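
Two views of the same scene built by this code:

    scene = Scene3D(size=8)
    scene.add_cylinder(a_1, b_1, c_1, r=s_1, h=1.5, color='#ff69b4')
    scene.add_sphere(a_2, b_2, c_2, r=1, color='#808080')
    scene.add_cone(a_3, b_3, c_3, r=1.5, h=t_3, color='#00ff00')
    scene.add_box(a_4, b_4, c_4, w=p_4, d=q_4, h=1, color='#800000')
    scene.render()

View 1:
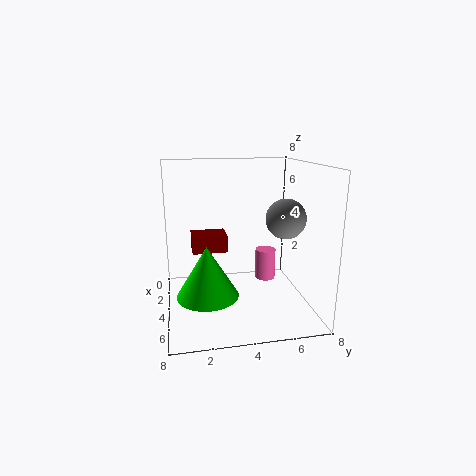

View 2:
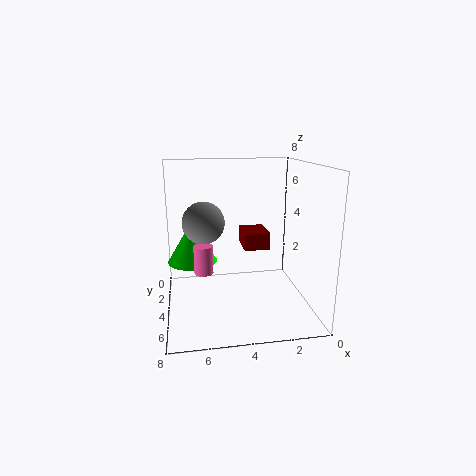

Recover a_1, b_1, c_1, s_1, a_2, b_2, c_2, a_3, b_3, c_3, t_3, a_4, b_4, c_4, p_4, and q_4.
a_1 = 6; b_1 = 5; c_1 = 2.5; s_1 = 0.5; a_2 = 6; b_2 = 6; c_2 = 5.5; a_3 = 6.5; b_3 = 2; c_3 = 2; t_3 = 2.5; a_4 = 2; b_4 = 1.5; c_4 = 3; p_4 = 1.5; q_4 = 2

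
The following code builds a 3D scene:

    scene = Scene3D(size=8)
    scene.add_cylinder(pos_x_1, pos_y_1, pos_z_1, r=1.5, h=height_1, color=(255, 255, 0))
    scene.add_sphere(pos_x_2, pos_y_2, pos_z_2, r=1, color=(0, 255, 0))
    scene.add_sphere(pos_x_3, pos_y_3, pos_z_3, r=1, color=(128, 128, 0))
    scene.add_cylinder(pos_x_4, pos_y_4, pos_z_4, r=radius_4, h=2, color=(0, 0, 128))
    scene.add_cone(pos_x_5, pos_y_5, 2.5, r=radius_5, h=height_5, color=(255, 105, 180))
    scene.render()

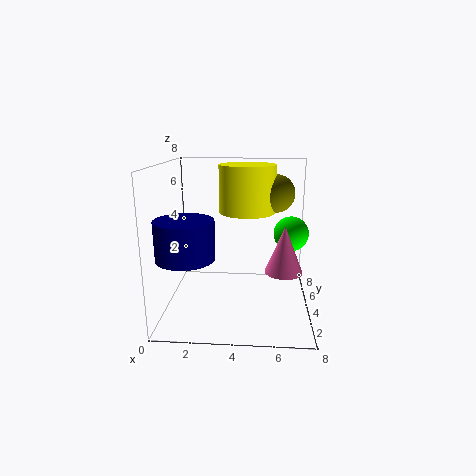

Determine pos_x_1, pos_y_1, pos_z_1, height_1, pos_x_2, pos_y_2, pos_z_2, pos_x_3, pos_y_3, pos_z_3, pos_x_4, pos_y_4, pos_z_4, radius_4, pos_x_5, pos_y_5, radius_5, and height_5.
pos_x_1 = 4.5, pos_y_1 = 4, pos_z_1 = 5.5, height_1 = 2.5, pos_x_2 = 7, pos_y_2 = 5, pos_z_2 = 4, pos_x_3 = 6, pos_y_3 = 4, pos_z_3 = 6.5, pos_x_4 = 1.5, pos_y_4 = 2, pos_z_4 = 3.5, radius_4 = 1.5, pos_x_5 = 6.5, pos_y_5 = 3, radius_5 = 1, height_5 = 2.5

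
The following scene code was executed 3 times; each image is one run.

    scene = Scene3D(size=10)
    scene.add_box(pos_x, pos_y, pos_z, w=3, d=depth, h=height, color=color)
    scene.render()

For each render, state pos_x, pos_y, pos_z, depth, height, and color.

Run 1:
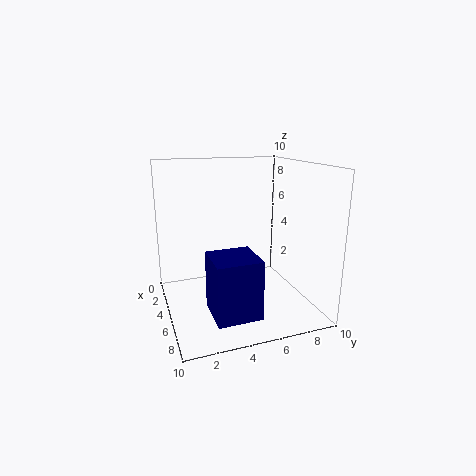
pos_x = 5.5
pos_y = 2.5
pos_z = 0.5
depth = 3
height = 4
color = 'navy'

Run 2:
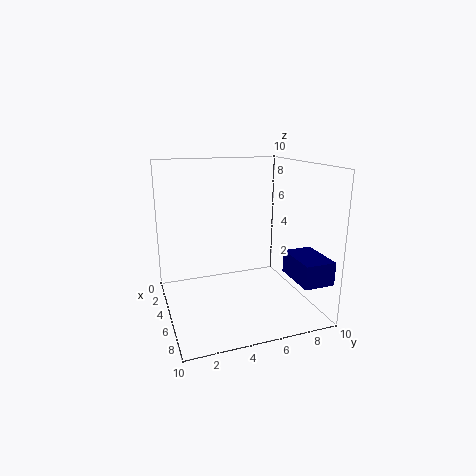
pos_x = 7
pos_y = 7.5
pos_z = 3
depth = 2
height = 1.5
color = 'navy'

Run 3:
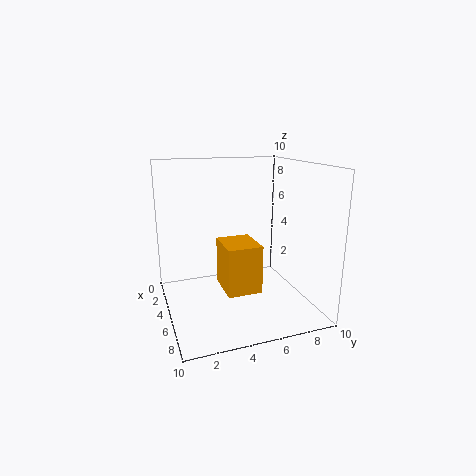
pos_x = 3
pos_y = 4
pos_z = 1
depth = 2.5
height = 3.5
color = 'orange'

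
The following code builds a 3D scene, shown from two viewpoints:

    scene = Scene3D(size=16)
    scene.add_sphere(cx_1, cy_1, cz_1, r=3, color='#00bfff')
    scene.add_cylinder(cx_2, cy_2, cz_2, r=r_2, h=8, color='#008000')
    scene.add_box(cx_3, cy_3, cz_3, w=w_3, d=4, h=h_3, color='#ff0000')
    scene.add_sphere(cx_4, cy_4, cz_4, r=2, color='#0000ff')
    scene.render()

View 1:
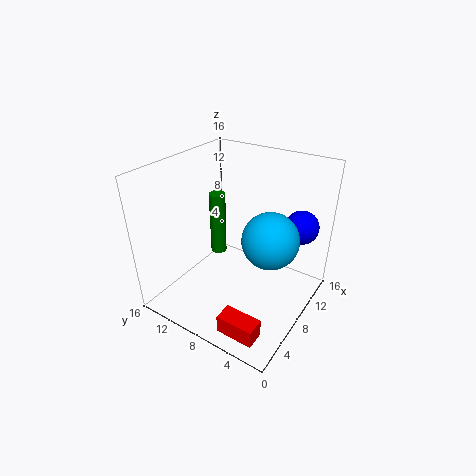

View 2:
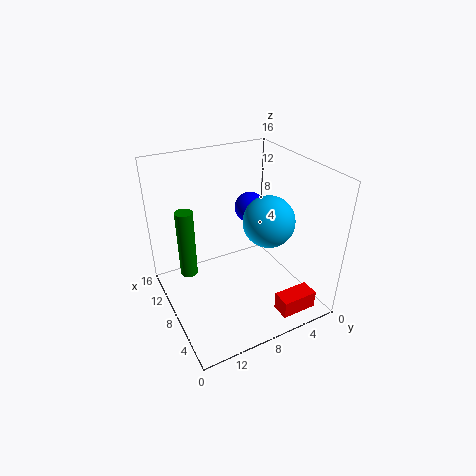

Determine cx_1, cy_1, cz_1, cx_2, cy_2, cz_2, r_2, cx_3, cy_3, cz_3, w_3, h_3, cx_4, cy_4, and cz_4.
cx_1 = 8; cy_1 = 4; cz_1 = 9; cx_2 = 11; cy_2 = 13; cz_2 = 3; r_2 = 1; cx_3 = 1; cy_3 = 2; cz_3 = 1; w_3 = 2; h_3 = 2; cx_4 = 14; cy_4 = 3; cz_4 = 8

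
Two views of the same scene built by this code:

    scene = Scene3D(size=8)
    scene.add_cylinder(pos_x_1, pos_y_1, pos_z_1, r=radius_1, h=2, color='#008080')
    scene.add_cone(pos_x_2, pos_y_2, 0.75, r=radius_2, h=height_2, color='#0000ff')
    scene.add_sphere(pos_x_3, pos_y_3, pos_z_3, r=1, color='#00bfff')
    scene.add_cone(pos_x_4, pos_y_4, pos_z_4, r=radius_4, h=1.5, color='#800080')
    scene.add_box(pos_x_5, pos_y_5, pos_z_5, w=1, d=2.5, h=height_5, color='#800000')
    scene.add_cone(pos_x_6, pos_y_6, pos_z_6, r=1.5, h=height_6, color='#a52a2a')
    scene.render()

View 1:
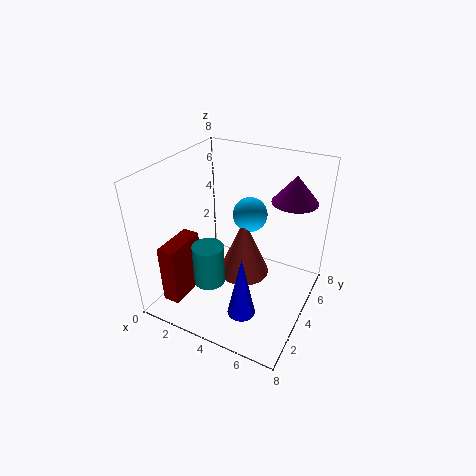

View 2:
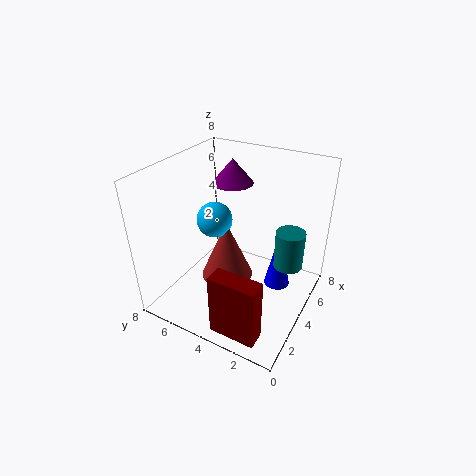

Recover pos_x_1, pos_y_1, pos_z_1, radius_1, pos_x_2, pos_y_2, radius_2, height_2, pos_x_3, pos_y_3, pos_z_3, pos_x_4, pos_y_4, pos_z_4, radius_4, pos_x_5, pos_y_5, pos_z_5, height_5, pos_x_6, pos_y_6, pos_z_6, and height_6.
pos_x_1 = 4, pos_y_1 = 1, pos_z_1 = 3.25, radius_1 = 0.75, pos_x_2 = 5.25, pos_y_2 = 2, radius_2 = 0.75, height_2 = 3.5, pos_x_3 = 4, pos_y_3 = 5.5, pos_z_3 = 4.75, pos_x_4 = 6.5, pos_y_4 = 5.75, pos_z_4 = 6, radius_4 = 1.25, pos_x_5 = 0.5, pos_y_5 = 1.25, pos_z_5 = 0.25, height_5 = 3.5, pos_x_6 = 4, pos_y_6 = 4.75, pos_z_6 = 1.25, height_6 = 3.5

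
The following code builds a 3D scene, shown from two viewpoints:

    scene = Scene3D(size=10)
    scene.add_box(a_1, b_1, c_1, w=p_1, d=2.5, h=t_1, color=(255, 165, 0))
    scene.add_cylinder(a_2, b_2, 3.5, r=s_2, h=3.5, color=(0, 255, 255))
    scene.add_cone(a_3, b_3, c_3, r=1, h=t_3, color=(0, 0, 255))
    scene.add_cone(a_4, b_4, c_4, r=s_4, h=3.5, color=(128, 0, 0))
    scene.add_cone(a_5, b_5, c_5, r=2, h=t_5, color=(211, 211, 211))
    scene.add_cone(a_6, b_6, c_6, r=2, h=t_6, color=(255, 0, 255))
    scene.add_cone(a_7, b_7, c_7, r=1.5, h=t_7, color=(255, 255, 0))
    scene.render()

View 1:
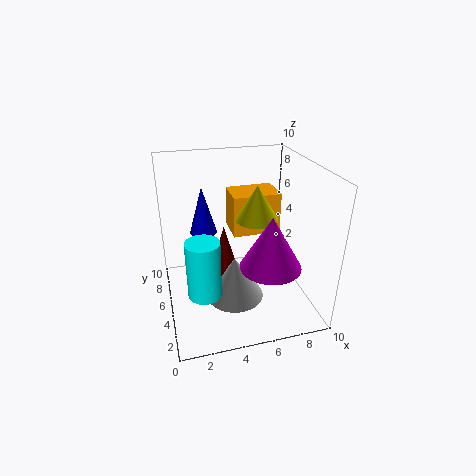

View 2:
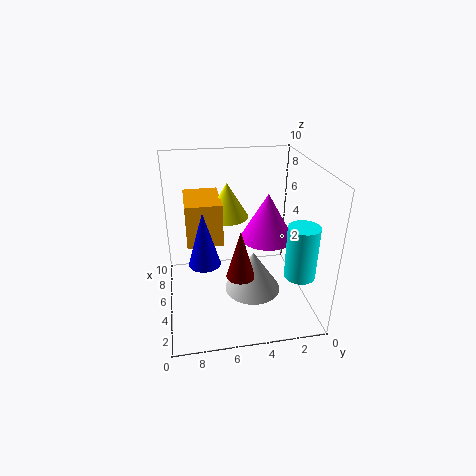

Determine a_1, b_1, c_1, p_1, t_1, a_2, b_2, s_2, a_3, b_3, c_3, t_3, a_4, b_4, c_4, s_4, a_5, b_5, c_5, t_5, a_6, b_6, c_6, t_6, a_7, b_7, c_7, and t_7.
a_1 = 5, b_1 = 6, c_1 = 4.5, p_1 = 3.5, t_1 = 3, a_2 = 2, b_2 = 1.5, s_2 = 1, a_3 = 3, b_3 = 7.5, c_3 = 4.5, t_3 = 3.5, a_4 = 4, b_4 = 5, c_4 = 2.5, s_4 = 1, a_5 = 4.5, b_5 = 4, c_5 = 1, t_5 = 3, a_6 = 6.5, b_6 = 2.5, c_6 = 4, t_6 = 3.5, a_7 = 6.5, b_7 = 5.5, c_7 = 6, t_7 = 2.5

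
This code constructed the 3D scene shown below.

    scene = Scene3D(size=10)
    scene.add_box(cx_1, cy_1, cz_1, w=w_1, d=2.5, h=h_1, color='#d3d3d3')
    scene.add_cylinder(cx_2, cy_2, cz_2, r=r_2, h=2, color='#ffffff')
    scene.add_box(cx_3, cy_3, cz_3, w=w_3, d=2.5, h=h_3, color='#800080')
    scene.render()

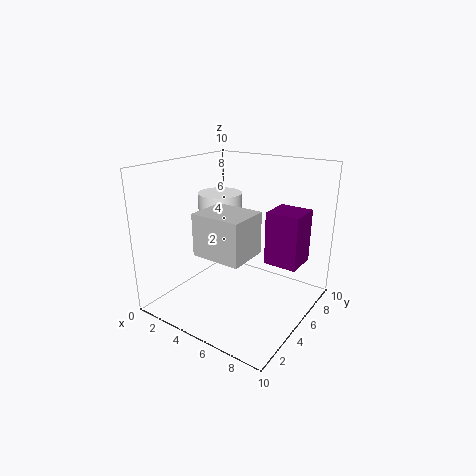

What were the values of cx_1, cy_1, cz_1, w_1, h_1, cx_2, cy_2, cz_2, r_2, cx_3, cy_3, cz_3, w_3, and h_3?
cx_1 = 5
cy_1 = 0.5
cz_1 = 5.5
w_1 = 3
h_1 = 2.5
cx_2 = 3.5
cy_2 = 5
cz_2 = 6
r_2 = 1.5
cx_3 = 6
cy_3 = 7
cz_3 = 2.5
w_3 = 2.5
h_3 = 4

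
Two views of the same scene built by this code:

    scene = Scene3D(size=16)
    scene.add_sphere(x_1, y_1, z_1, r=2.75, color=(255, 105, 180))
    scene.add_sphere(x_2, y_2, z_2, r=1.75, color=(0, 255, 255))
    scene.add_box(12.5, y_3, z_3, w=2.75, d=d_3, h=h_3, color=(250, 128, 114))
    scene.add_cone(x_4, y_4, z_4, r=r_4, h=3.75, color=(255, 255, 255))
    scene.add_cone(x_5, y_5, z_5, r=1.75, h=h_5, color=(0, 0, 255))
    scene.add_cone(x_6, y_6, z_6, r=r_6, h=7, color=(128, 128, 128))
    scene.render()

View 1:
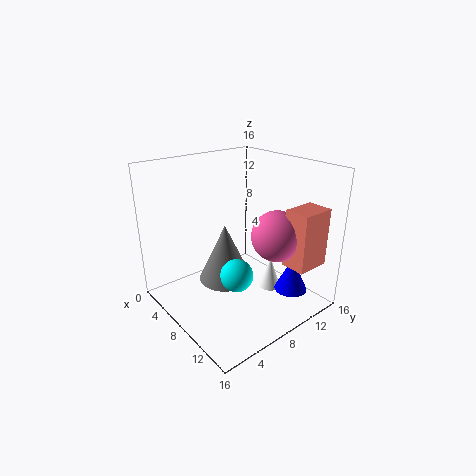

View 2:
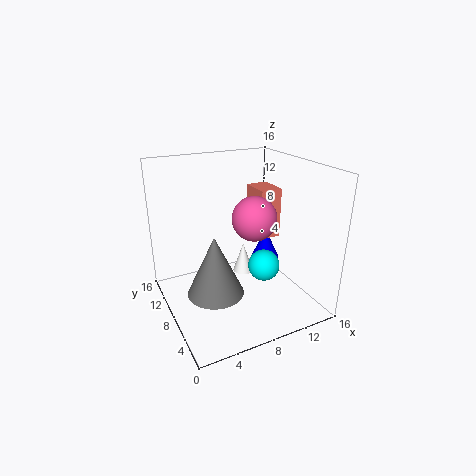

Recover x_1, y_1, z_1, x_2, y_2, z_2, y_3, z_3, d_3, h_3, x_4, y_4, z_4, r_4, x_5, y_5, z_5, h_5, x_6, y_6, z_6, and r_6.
x_1 = 11.5, y_1 = 10.5, z_1 = 8.75, x_2 = 10.25, y_2 = 6, z_2 = 5, y_3 = 10.5, z_3 = 5.75, d_3 = 3.75, h_3 = 6.25, x_4 = 10.25, y_4 = 11, z_4 = 1.75, r_4 = 1.25, x_5 = 13.5, y_5 = 11, z_5 = 3, h_5 = 3.75, x_6 = 5.25, y_6 = 8.25, z_6 = 1.5, r_6 = 3.25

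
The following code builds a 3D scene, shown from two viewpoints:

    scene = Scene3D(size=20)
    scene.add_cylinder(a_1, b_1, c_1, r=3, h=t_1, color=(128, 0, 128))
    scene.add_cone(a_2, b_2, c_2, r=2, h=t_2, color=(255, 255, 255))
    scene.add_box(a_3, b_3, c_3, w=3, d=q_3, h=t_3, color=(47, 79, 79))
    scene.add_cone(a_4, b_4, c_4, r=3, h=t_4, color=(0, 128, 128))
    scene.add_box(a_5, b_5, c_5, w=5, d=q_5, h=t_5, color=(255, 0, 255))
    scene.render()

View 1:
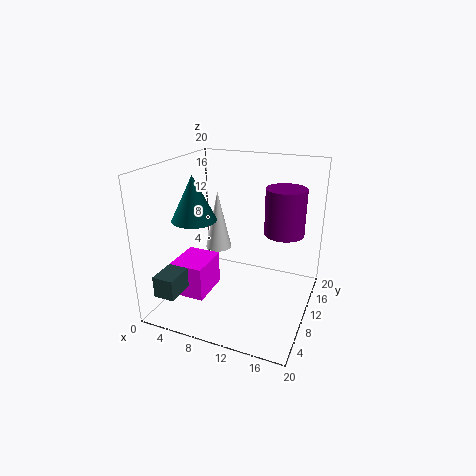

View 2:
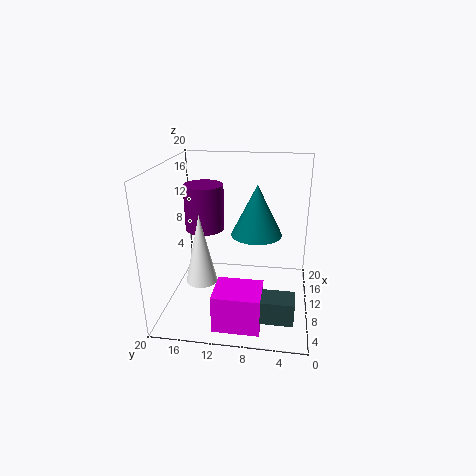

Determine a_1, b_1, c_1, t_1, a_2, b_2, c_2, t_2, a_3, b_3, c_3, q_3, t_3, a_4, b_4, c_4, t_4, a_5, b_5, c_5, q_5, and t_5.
a_1 = 15
b_1 = 16
c_1 = 9
t_1 = 7
a_2 = 5
b_2 = 14
c_2 = 6
t_2 = 9
a_3 = 1
b_3 = 2
c_3 = 3
q_3 = 4
t_3 = 3
a_4 = 5
b_4 = 7
c_4 = 13
t_4 = 6
a_5 = 1
b_5 = 6
c_5 = 1
q_5 = 6
t_5 = 5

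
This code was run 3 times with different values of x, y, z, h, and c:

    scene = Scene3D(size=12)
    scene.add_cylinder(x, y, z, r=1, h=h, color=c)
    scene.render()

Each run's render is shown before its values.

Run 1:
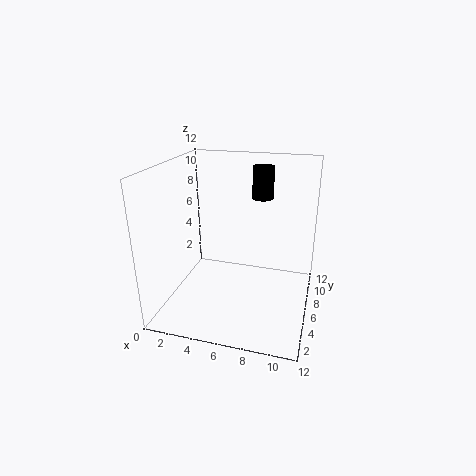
x = 7; y = 11; z = 8; h = 3; c = 'black'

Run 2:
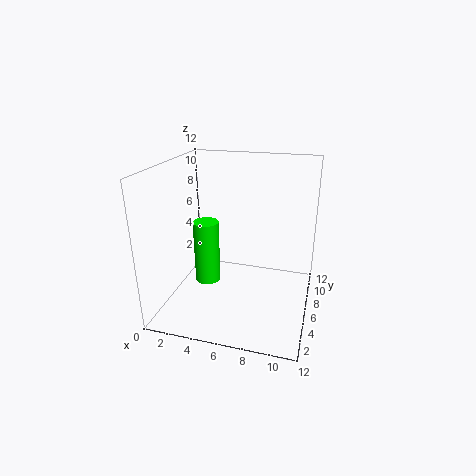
x = 4; y = 4; z = 3; h = 5; c = 'lime'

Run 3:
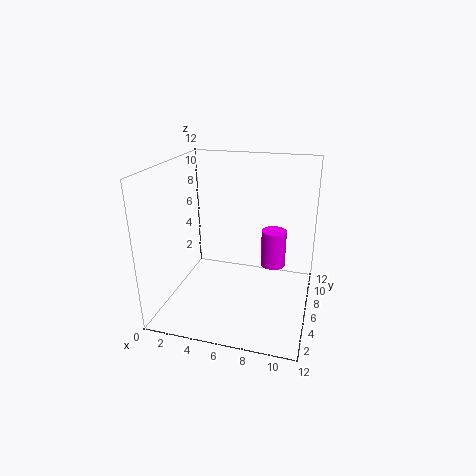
x = 9; y = 6; z = 4; h = 3; c = 'magenta'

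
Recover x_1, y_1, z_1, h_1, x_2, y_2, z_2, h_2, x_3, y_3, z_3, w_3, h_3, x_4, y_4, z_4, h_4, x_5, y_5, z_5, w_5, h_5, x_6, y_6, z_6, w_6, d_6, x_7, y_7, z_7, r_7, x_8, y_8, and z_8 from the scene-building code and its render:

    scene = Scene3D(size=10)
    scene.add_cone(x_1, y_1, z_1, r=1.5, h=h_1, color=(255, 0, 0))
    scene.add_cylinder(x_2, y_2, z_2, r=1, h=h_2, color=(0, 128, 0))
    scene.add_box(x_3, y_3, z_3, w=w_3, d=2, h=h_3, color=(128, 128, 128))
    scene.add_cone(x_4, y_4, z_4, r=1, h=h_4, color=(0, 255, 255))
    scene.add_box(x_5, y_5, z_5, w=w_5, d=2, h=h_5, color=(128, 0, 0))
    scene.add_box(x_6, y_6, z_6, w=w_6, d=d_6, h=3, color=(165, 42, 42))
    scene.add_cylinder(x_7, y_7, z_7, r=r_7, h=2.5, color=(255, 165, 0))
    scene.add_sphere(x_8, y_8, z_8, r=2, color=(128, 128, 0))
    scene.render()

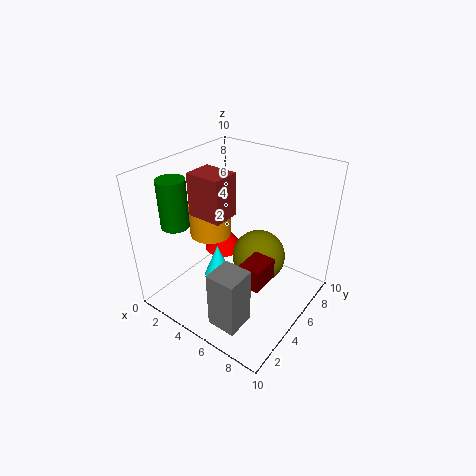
x_1 = 2.5; y_1 = 6.5; z_1 = 2.5; h_1 = 2; x_2 = 1; y_2 = 3; z_2 = 5.5; h_2 = 3.5; x_3 = 5.5; y_3 = 1; z_3 = 0.5; w_3 = 2; h_3 = 4; x_4 = 3.5; y_4 = 4.5; z_4 = 1.5; h_4 = 2.5; x_5 = 6.5; y_5 = 3; z_5 = 3; w_5 = 1.5; h_5 = 1.5; x_6 = 2; y_6 = 3.5; z_6 = 6.5; w_6 = 2.5; d_6 = 2; x_7 = 2.5; y_7 = 5; z_7 = 4.5; r_7 = 1.5; x_8 = 5.5; y_8 = 7; z_8 = 2.5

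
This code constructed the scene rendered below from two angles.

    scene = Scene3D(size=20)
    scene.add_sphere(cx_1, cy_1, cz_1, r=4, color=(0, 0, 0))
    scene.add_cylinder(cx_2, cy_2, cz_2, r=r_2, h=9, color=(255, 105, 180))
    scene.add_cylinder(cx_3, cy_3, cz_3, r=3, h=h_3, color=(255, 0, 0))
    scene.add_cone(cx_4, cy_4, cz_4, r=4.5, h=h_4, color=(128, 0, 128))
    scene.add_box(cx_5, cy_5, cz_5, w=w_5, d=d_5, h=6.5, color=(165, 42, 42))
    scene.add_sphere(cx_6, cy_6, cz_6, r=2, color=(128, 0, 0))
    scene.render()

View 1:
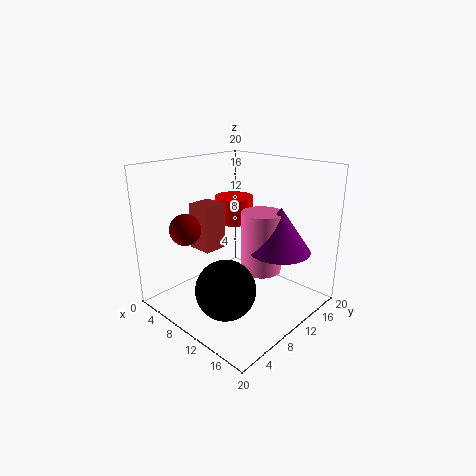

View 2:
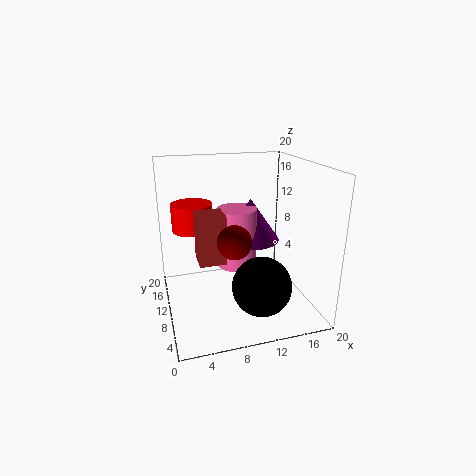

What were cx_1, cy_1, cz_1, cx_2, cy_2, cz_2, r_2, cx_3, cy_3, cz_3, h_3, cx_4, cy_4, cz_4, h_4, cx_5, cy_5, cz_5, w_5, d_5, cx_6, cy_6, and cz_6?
cx_1 = 12, cy_1 = 5.5, cz_1 = 4.5, cx_2 = 11, cy_2 = 14, cz_2 = 4, r_2 = 3, cx_3 = 4.5, cy_3 = 15, cz_3 = 10, h_3 = 4, cx_4 = 13.5, cy_4 = 15, cz_4 = 7.5, h_4 = 6.5, cx_5 = 4, cy_5 = 6.5, cz_5 = 8, w_5 = 3.5, d_5 = 3.5, cx_6 = 7.5, cy_6 = 3, cz_6 = 12.5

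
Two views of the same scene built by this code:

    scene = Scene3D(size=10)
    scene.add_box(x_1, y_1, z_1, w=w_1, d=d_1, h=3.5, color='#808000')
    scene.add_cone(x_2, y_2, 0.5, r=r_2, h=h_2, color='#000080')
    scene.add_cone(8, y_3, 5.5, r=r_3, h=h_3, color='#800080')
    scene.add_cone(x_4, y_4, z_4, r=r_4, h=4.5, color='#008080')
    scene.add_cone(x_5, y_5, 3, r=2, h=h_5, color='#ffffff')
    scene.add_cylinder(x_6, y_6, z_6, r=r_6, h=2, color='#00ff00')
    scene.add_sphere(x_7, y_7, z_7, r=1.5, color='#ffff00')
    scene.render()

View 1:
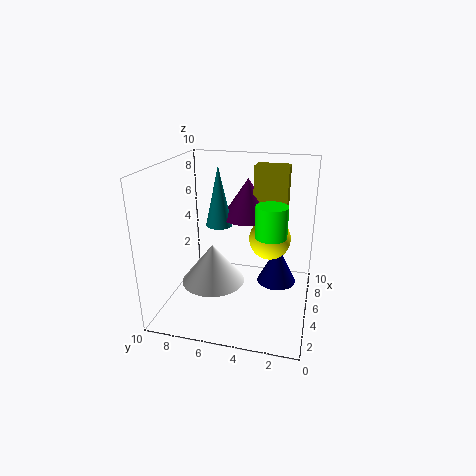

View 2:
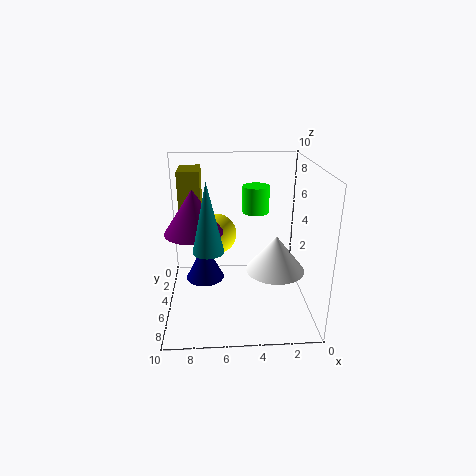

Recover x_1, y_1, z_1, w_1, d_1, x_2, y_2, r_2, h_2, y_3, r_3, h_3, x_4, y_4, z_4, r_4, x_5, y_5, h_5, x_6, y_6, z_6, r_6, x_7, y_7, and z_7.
x_1 = 7.5, y_1 = 2, z_1 = 6, w_1 = 1.5, d_1 = 2.5, x_2 = 7.5, y_2 = 2.5, r_2 = 1.5, h_2 = 3, y_3 = 5, r_3 = 2, h_3 = 3, x_4 = 7, y_4 = 7, z_4 = 5, r_4 = 1, x_5 = 2.5, y_5 = 6, h_5 = 2.5, x_6 = 3.5, y_6 = 2.5, z_6 = 6, r_6 = 1, x_7 = 6.5, y_7 = 3, z_7 = 4.5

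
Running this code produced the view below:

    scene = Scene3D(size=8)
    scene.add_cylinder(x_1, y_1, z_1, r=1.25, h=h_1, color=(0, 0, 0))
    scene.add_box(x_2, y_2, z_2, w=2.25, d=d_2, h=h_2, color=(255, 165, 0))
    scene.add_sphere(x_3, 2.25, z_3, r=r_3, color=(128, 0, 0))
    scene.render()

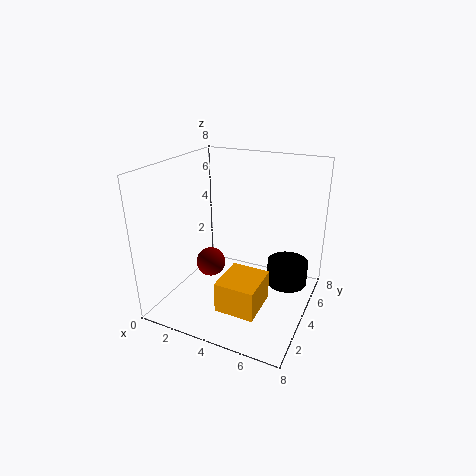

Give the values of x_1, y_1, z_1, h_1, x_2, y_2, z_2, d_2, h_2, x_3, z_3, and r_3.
x_1 = 6.25, y_1 = 6.5, z_1 = 0.25, h_1 = 1.5, x_2 = 3.5, y_2 = 2, z_2 = 0.25, d_2 = 2.5, h_2 = 1.75, x_3 = 3.25, z_3 = 3.25, r_3 = 0.75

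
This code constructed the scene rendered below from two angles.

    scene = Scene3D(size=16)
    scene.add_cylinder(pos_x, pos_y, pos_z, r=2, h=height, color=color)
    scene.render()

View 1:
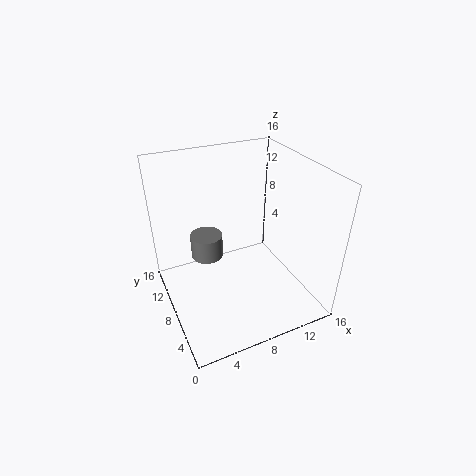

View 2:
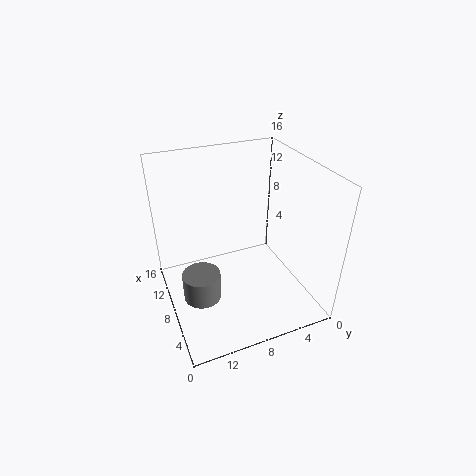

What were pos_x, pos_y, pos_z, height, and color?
pos_x = 6
pos_y = 13
pos_z = 3
height = 3
color = 'gray'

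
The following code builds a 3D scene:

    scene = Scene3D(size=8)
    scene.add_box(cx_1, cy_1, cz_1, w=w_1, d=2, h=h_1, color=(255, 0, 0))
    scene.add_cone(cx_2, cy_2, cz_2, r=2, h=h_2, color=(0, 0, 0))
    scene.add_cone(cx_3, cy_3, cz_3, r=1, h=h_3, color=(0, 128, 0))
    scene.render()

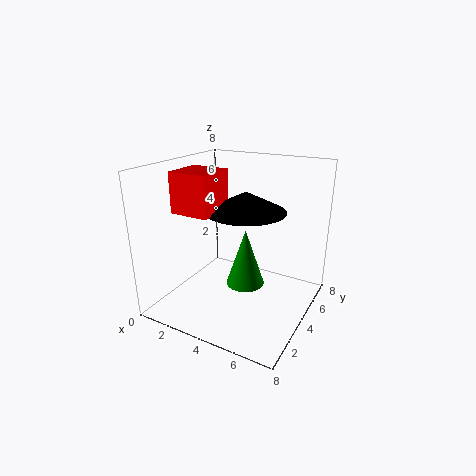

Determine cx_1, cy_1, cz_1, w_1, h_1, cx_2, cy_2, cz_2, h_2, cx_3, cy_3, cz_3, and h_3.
cx_1 = 2
cy_1 = 1
cz_1 = 6
w_1 = 2
h_1 = 2
cx_2 = 5
cy_2 = 3
cz_2 = 6
h_2 = 1
cx_3 = 5
cy_3 = 3
cz_3 = 2
h_3 = 3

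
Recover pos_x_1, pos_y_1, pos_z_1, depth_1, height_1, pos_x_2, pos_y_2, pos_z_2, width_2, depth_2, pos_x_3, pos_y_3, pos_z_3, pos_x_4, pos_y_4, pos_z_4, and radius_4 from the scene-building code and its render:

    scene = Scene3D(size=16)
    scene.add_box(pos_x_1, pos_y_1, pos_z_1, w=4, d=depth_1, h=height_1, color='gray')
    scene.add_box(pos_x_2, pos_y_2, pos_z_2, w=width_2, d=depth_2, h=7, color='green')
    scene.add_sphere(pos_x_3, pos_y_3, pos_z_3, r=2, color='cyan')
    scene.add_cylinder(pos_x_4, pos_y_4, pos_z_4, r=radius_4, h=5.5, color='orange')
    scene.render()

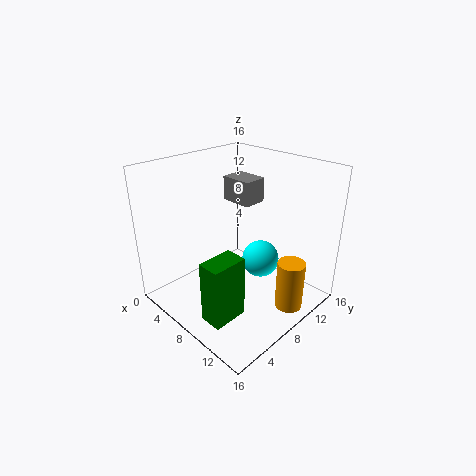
pos_x_1 = 2; pos_y_1 = 11.5; pos_z_1 = 10; depth_1 = 3; height_1 = 3; pos_x_2 = 8.5; pos_y_2 = 2; pos_z_2 = 0.5; width_2 = 2.5; depth_2 = 4; pos_x_3 = 10.5; pos_y_3 = 9; pos_z_3 = 6; pos_x_4 = 14; pos_y_4 = 10; pos_z_4 = 1; radius_4 = 1.5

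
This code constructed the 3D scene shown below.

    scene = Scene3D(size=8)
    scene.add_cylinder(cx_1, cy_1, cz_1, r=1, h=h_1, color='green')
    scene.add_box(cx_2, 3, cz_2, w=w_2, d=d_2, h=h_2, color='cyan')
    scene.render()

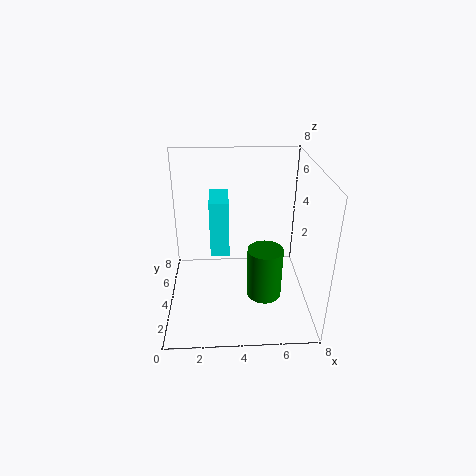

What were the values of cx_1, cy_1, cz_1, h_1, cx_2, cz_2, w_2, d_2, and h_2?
cx_1 = 5.5; cy_1 = 3.5; cz_1 = 0.5; h_1 = 3; cx_2 = 2.5; cz_2 = 3.5; w_2 = 1; d_2 = 2; h_2 = 3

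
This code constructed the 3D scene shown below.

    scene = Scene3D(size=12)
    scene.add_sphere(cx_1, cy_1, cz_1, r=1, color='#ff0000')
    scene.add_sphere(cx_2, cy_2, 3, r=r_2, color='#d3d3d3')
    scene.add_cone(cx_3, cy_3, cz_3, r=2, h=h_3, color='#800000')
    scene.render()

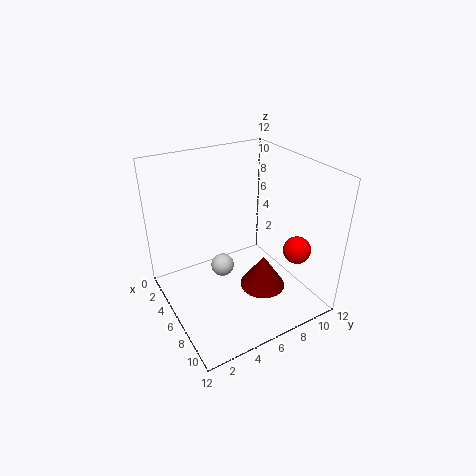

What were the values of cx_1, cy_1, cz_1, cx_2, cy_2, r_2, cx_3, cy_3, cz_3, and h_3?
cx_1 = 11
cy_1 = 8
cz_1 = 7
cx_2 = 5
cy_2 = 5
r_2 = 1
cx_3 = 7
cy_3 = 8
cz_3 = 1
h_3 = 3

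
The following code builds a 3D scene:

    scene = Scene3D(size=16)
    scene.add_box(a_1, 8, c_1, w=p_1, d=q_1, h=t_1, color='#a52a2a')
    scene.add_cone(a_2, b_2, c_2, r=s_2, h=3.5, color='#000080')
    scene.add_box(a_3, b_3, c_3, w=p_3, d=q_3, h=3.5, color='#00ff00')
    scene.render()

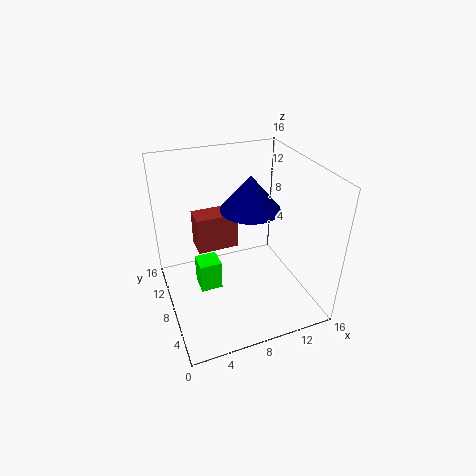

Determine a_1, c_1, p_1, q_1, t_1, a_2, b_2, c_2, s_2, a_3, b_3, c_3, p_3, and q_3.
a_1 = 3.5
c_1 = 7
p_1 = 4.5
q_1 = 2.5
t_1 = 4
a_2 = 8.5
b_2 = 6
c_2 = 12.5
s_2 = 3
a_3 = 3.5
b_3 = 8
c_3 = 1.5
p_3 = 2.5
q_3 = 2.5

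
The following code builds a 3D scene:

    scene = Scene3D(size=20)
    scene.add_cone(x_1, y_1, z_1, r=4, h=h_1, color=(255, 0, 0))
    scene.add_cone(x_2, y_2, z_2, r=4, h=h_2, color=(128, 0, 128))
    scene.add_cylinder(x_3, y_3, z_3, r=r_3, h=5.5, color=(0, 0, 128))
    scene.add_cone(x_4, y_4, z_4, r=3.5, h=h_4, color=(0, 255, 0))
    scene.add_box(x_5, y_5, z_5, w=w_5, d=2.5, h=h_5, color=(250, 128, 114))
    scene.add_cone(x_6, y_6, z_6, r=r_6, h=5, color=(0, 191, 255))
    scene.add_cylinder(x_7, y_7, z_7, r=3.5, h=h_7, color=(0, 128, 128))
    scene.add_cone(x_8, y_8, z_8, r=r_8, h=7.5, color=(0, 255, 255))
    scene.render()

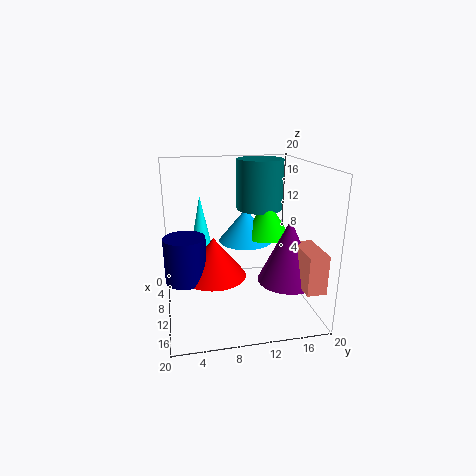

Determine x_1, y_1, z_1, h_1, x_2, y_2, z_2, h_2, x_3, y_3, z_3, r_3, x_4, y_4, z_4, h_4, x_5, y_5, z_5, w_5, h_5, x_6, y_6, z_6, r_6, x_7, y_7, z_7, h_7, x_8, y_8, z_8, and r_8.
x_1 = 14.5
y_1 = 6
z_1 = 7
h_1 = 5
x_2 = 14
y_2 = 16
z_2 = 5
h_2 = 8.5
x_3 = 15
y_3 = 2.5
z_3 = 7
r_3 = 2.5
x_4 = 7
y_4 = 15
z_4 = 9
h_4 = 5.5
x_5 = 14
y_5 = 16.5
z_5 = 5.5
w_5 = 5.5
h_5 = 5
x_6 = 6
y_6 = 12
z_6 = 8
r_6 = 4
x_7 = 4.5
y_7 = 14.5
z_7 = 12.5
h_7 = 7.5
x_8 = 9
y_8 = 5
z_8 = 8.5
r_8 = 1.5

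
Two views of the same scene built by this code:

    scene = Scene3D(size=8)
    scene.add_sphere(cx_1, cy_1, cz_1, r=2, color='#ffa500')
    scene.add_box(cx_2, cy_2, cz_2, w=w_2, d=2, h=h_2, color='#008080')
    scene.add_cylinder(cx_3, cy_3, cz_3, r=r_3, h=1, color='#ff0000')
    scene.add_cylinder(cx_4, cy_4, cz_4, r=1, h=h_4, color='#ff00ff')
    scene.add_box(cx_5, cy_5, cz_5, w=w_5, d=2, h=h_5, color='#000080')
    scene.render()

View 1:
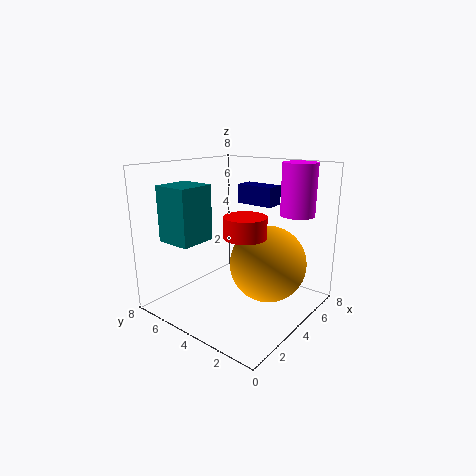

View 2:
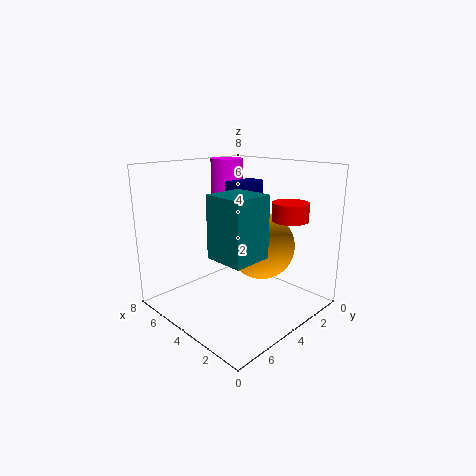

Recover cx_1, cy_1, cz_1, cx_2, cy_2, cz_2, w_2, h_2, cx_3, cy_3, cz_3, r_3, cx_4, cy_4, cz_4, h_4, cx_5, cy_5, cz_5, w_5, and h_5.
cx_1 = 4, cy_1 = 2, cz_1 = 3, cx_2 = 1, cy_2 = 5, cz_2 = 4, w_2 = 2, h_2 = 3, cx_3 = 2, cy_3 = 2, cz_3 = 5, r_3 = 1, cx_4 = 7, cy_4 = 2, cz_4 = 5, h_4 = 3, cx_5 = 4, cy_5 = 2, cz_5 = 6, w_5 = 1, h_5 = 1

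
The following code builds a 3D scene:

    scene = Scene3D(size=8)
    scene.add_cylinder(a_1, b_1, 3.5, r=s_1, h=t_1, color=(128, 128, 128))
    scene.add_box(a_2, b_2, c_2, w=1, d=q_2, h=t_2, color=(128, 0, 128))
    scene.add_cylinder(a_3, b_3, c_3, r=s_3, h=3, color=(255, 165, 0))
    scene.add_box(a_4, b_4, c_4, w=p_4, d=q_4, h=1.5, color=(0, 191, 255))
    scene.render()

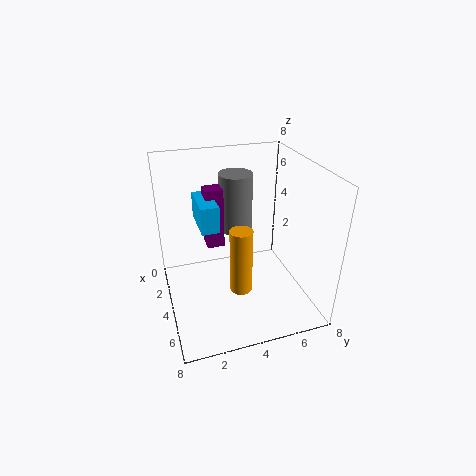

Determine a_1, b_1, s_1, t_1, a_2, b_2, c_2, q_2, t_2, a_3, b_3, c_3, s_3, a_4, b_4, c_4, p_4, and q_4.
a_1 = 2, b_1 = 4.5, s_1 = 1, t_1 = 3.5, a_2 = 2, b_2 = 2.5, c_2 = 3, q_2 = 1, t_2 = 3.5, a_3 = 7.5, b_3 = 3, c_3 = 3.5, s_3 = 0.5, a_4 = 1.5, b_4 = 2, c_4 = 4.5, p_4 = 2.5, q_4 = 1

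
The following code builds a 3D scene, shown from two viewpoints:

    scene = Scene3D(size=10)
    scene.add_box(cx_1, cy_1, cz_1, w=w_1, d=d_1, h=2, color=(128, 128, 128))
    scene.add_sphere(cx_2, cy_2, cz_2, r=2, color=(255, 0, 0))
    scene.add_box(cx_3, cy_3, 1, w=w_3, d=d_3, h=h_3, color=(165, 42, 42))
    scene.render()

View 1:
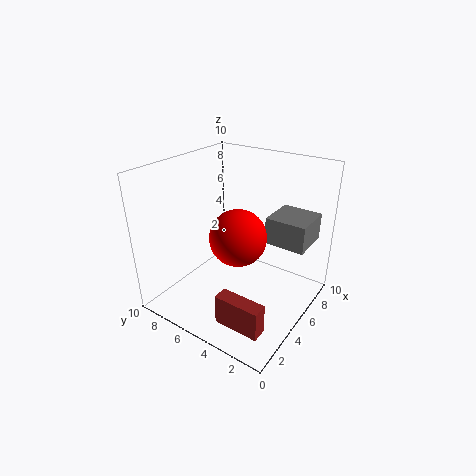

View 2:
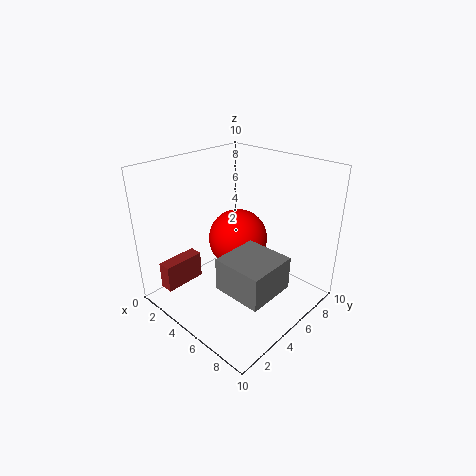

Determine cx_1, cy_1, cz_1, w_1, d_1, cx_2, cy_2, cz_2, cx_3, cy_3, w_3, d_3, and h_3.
cx_1 = 7; cy_1 = 1; cz_1 = 4; w_1 = 3; d_1 = 3; cx_2 = 5; cy_2 = 5; cz_2 = 5; cx_3 = 1; cy_3 = 1; w_3 = 1; d_3 = 3; h_3 = 2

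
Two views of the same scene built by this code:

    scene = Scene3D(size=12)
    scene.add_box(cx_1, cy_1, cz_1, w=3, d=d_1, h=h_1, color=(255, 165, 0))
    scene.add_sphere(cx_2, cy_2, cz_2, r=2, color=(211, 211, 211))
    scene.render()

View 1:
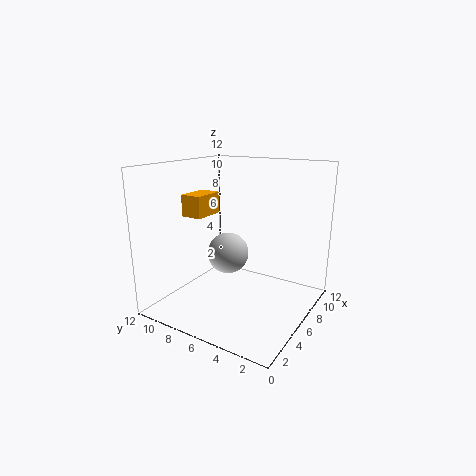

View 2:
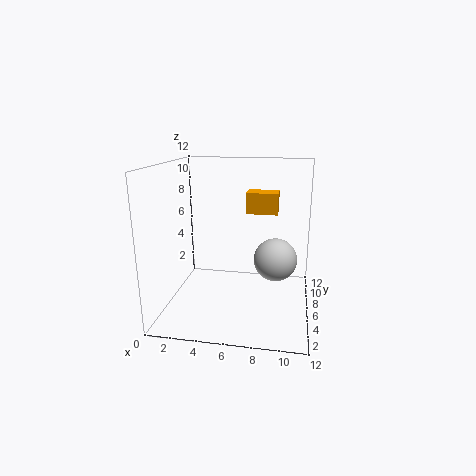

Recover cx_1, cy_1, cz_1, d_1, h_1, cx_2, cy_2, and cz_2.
cx_1 = 6
cy_1 = 10
cz_1 = 7
d_1 = 2
h_1 = 2
cx_2 = 9
cy_2 = 9
cz_2 = 3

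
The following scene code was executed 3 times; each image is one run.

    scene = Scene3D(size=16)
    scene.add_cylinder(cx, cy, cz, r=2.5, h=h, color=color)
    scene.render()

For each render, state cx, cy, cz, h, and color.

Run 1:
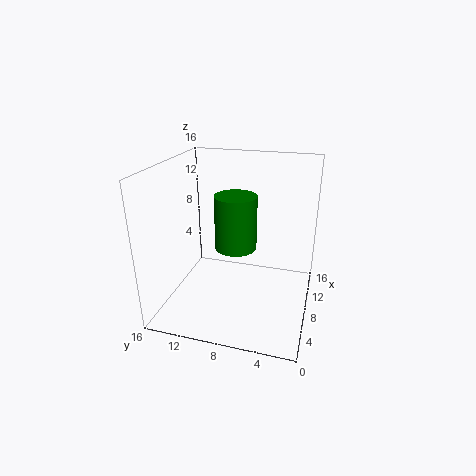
cx = 10.5; cy = 9; cz = 5.5; h = 6.5; color = 'green'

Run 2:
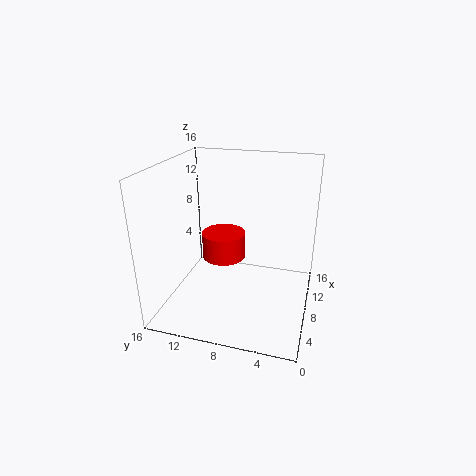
cx = 9; cy = 10; cz = 5; h = 3; color = 'red'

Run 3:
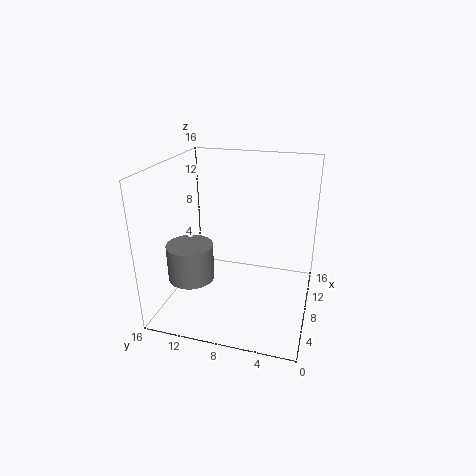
cx = 5; cy = 12.5; cz = 4; h = 4; color = 'gray'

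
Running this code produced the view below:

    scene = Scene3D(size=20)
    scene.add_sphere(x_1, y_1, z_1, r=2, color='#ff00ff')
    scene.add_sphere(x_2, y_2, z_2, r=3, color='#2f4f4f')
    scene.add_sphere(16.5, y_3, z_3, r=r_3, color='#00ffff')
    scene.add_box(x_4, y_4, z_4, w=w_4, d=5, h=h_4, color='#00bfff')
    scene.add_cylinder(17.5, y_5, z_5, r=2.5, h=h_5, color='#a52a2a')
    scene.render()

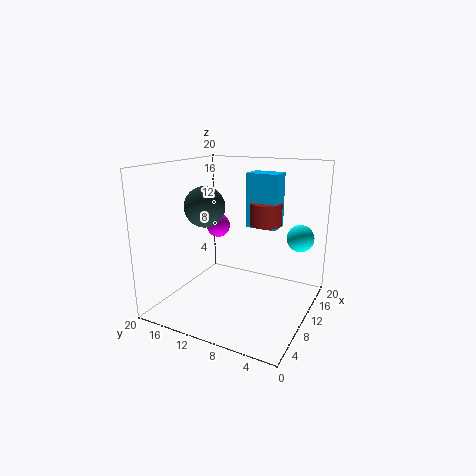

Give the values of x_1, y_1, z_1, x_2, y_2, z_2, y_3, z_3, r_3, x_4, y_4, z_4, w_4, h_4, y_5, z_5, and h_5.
x_1 = 18; y_1 = 18; z_1 = 8.5; x_2 = 11; y_2 = 16; z_2 = 13.5; y_3 = 3; z_3 = 9; r_3 = 2; x_4 = 16.5; y_4 = 7; z_4 = 9.5; w_4 = 3.5; h_4 = 8.5; y_5 = 9; z_5 = 10; h_5 = 3.5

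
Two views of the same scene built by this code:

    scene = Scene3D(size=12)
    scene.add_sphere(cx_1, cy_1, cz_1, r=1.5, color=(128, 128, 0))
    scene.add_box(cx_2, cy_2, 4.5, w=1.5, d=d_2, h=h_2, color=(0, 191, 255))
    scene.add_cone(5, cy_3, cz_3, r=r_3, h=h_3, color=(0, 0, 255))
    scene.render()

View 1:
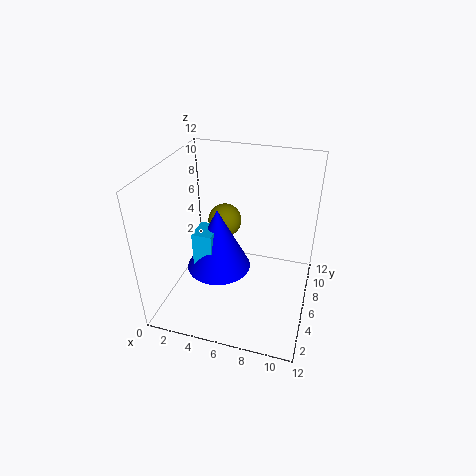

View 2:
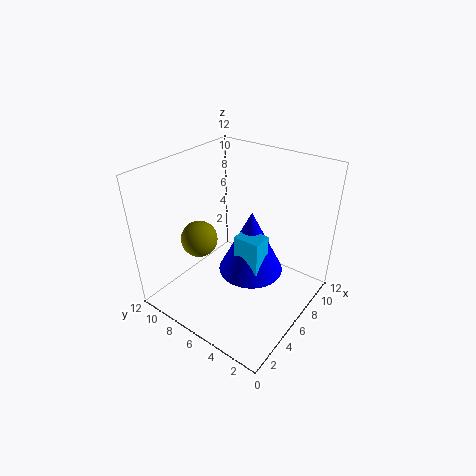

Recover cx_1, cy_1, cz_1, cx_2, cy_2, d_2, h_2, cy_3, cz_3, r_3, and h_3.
cx_1 = 4; cy_1 = 8.5; cz_1 = 6; cx_2 = 3.5; cy_2 = 2.5; d_2 = 2; h_2 = 3.5; cy_3 = 4; cz_3 = 4.5; r_3 = 2.5; h_3 = 5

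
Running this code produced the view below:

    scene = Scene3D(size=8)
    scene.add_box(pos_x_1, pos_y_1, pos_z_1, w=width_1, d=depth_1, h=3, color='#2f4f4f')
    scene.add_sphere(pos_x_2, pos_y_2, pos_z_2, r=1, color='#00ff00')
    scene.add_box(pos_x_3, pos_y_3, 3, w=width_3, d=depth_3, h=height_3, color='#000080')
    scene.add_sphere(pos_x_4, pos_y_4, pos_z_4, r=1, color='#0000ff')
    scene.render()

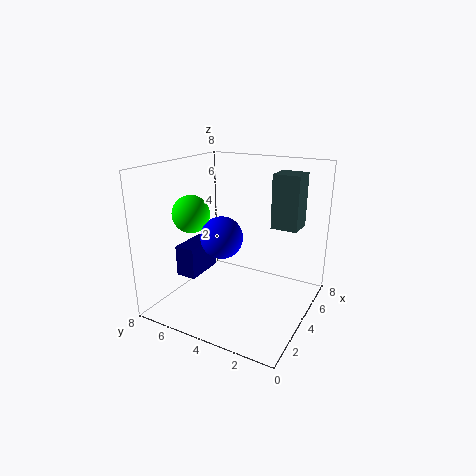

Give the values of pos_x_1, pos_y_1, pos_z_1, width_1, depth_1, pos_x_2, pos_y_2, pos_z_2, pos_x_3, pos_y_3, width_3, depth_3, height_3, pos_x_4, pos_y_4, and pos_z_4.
pos_x_1 = 5; pos_y_1 = 1; pos_z_1 = 4.5; width_1 = 1.5; depth_1 = 1.5; pos_x_2 = 2.5; pos_y_2 = 6; pos_z_2 = 5.5; pos_x_3 = 0.5; pos_y_3 = 4.5; width_3 = 2; depth_3 = 1; height_3 = 1.5; pos_x_4 = 1.5; pos_y_4 = 3.5; pos_z_4 = 5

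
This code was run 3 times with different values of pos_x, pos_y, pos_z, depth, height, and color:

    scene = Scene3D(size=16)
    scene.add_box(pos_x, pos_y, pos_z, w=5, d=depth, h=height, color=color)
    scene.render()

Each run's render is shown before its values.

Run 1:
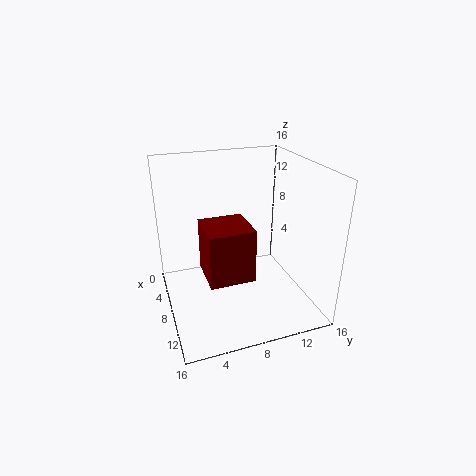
pos_x = 6
pos_y = 4
pos_z = 4
depth = 5
height = 6
color = 'maroon'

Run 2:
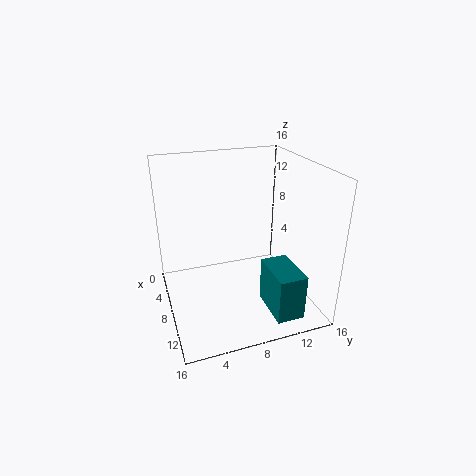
pos_x = 10
pos_y = 10
pos_z = 1
depth = 3
height = 5
color = 'teal'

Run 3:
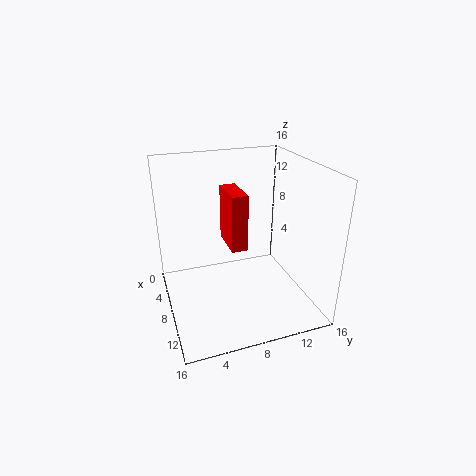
pos_x = 1
pos_y = 8
pos_z = 5
depth = 2
height = 7
color = 'red'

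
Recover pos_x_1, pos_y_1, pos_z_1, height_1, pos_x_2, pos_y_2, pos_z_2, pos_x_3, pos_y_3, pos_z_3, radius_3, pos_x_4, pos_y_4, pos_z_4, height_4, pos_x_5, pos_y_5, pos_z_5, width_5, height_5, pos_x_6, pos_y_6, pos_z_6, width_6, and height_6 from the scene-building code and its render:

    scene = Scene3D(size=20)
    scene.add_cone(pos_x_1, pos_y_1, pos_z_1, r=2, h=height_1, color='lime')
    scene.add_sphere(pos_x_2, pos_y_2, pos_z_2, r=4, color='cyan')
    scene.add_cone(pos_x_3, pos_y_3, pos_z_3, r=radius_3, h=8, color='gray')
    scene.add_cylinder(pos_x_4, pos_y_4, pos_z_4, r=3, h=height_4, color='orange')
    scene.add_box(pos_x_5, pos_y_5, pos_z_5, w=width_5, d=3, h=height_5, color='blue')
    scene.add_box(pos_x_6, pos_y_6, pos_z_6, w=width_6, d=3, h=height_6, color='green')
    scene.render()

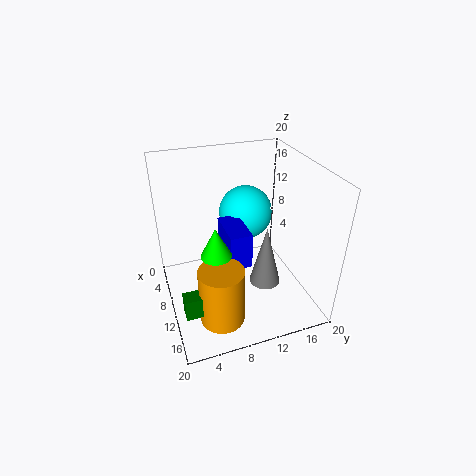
pos_x_1 = 13; pos_y_1 = 6; pos_z_1 = 10; height_1 = 4; pos_x_2 = 5; pos_y_2 = 13; pos_z_2 = 11; pos_x_3 = 15; pos_y_3 = 12; pos_z_3 = 6; radius_3 = 2; pos_x_4 = 15; pos_y_4 = 6; pos_z_4 = 1; height_4 = 8; pos_x_5 = 7; pos_y_5 = 8; pos_z_5 = 7; width_5 = 6; height_5 = 5; pos_x_6 = 14; pos_y_6 = 1; pos_z_6 = 3; width_6 = 2; height_6 = 3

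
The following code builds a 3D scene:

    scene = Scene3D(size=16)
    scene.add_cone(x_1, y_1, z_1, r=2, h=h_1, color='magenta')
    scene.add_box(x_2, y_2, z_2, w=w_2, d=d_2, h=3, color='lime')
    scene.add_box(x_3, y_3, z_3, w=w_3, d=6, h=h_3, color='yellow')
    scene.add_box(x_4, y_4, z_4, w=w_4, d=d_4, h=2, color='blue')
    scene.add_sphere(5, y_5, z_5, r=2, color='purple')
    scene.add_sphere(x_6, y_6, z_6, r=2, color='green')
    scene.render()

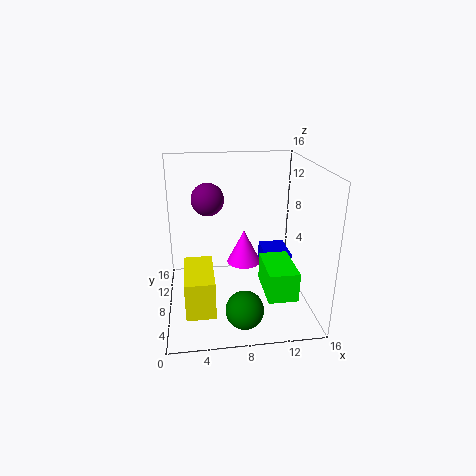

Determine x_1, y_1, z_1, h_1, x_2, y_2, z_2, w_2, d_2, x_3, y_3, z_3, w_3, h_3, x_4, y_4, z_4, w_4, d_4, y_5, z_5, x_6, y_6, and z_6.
x_1 = 9; y_1 = 10; z_1 = 4; h_1 = 4; x_2 = 10; y_2 = 1; z_2 = 4; w_2 = 3; d_2 = 5; x_3 = 2; y_3 = 2; z_3 = 2; w_3 = 3; h_3 = 4; x_4 = 11; y_4 = 7; z_4 = 4; w_4 = 3; d_4 = 4; y_5 = 13; z_5 = 11; x_6 = 8; y_6 = 3; z_6 = 2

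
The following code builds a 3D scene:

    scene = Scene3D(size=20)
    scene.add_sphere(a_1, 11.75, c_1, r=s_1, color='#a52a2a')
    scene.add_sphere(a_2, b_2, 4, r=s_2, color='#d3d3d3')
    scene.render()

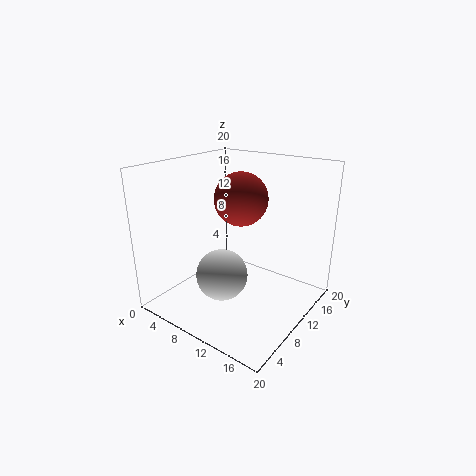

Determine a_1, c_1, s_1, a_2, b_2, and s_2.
a_1 = 9.25
c_1 = 15
s_1 = 3.75
a_2 = 8
b_2 = 8.75
s_2 = 3.75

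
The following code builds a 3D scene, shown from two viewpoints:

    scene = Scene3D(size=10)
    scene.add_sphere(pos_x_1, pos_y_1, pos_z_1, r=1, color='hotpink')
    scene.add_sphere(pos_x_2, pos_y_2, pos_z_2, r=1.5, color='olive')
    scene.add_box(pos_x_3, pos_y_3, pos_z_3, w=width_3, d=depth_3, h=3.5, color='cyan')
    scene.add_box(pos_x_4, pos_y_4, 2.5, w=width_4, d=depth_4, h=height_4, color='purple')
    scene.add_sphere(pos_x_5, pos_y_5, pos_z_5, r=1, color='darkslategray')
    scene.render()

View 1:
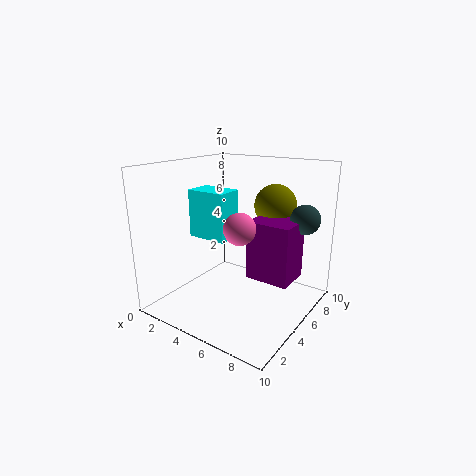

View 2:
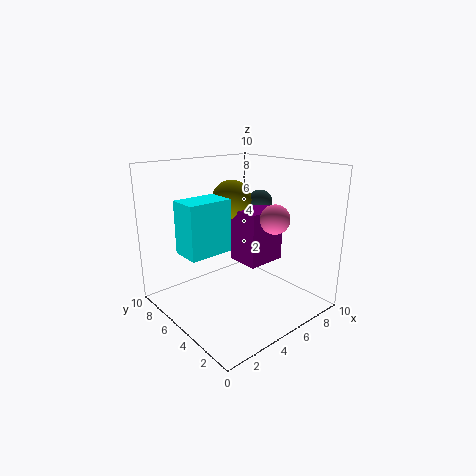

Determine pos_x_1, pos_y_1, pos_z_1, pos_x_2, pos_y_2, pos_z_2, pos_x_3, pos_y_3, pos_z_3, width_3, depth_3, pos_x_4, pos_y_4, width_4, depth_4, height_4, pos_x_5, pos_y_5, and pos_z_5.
pos_x_1 = 6.5; pos_y_1 = 3; pos_z_1 = 6.5; pos_x_2 = 6.5; pos_y_2 = 7.5; pos_z_2 = 7; pos_x_3 = 1; pos_y_3 = 4.5; pos_z_3 = 4.5; width_3 = 3; depth_3 = 2; pos_x_4 = 6; pos_y_4 = 4.5; width_4 = 3; depth_4 = 2.5; height_4 = 4; pos_x_5 = 9; pos_y_5 = 7; pos_z_5 = 6.5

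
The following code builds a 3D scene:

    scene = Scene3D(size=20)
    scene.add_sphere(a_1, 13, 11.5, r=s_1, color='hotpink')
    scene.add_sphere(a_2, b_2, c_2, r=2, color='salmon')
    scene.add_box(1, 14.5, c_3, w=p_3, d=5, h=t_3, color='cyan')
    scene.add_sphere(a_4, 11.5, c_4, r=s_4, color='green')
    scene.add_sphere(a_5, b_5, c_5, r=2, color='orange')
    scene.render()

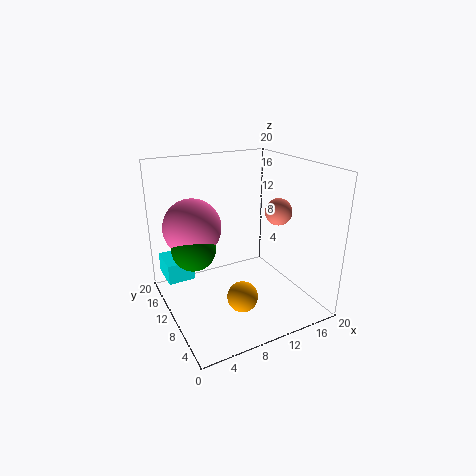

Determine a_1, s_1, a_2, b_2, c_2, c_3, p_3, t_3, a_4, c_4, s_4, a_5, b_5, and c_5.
a_1 = 4.5; s_1 = 4; a_2 = 17; b_2 = 10.5; c_2 = 12.5; c_3 = 2.5; p_3 = 4; t_3 = 3; a_4 = 4; c_4 = 9; s_4 = 3; a_5 = 8; b_5 = 5; c_5 = 4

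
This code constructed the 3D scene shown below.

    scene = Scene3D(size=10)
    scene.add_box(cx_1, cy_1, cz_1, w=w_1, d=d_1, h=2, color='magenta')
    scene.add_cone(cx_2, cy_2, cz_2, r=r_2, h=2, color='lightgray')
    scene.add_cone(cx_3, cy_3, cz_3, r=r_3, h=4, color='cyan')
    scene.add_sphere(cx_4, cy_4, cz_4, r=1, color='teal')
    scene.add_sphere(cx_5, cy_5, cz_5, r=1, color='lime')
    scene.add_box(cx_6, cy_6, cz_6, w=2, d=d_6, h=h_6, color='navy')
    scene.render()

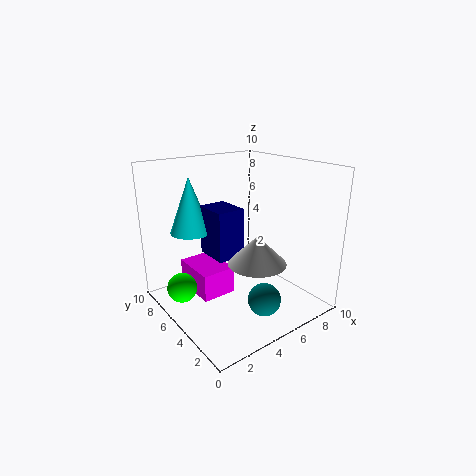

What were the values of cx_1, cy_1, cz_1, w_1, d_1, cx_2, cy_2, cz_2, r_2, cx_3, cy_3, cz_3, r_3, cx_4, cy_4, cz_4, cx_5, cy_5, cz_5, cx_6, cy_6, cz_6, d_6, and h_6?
cx_1 = 2.5
cy_1 = 5.5
cz_1 = 0.5
w_1 = 2.5
d_1 = 3.5
cx_2 = 5.5
cy_2 = 3.5
cz_2 = 3.5
r_2 = 2
cx_3 = 3
cy_3 = 8
cz_3 = 5
r_3 = 1.5
cx_4 = 4
cy_4 = 1
cz_4 = 2.5
cx_5 = 1
cy_5 = 6
cz_5 = 2
cx_6 = 3.5
cy_6 = 5
cz_6 = 3.5
d_6 = 2.5
h_6 = 3.5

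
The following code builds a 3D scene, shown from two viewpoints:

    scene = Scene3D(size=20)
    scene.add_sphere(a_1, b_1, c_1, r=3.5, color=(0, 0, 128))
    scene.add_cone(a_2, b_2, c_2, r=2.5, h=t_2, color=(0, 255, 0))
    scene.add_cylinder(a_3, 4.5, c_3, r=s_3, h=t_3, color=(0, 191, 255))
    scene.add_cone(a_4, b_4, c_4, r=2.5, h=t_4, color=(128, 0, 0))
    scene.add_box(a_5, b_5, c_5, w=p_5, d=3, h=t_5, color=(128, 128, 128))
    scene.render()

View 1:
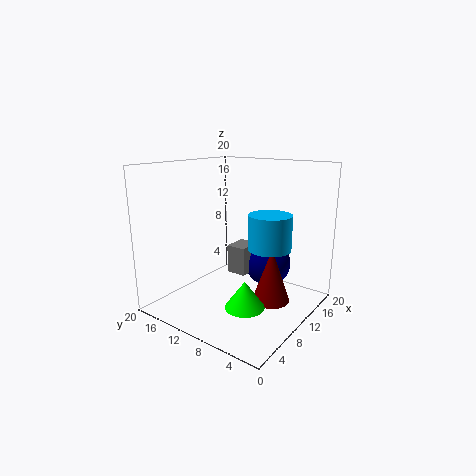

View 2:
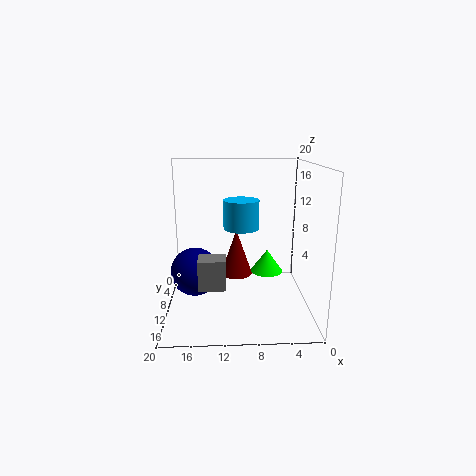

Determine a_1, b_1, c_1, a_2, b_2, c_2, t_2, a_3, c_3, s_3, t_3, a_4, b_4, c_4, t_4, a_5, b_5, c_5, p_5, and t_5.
a_1 = 16.25
b_1 = 8.75
c_1 = 4.5
a_2 = 5.25
b_2 = 5.5
c_2 = 3
t_2 = 3.5
a_3 = 9.25
c_3 = 9.75
s_3 = 2.75
t_3 = 4.5
a_4 = 10
b_4 = 4.5
c_4 = 2.25
t_4 = 7.25
a_5 = 11.75
b_5 = 10.25
c_5 = 3.5
p_5 = 3.75
t_5 = 4.25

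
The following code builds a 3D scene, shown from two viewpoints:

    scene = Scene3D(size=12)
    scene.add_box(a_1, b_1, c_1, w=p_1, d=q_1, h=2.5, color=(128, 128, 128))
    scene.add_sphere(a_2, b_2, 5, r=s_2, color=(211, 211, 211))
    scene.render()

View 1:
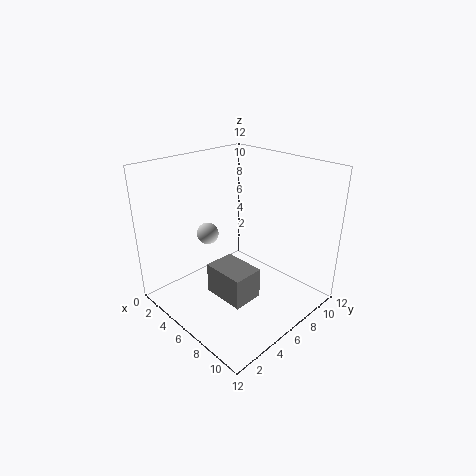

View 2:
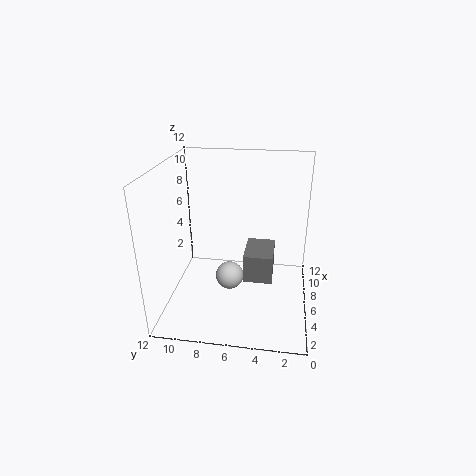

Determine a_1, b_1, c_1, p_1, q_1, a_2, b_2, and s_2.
a_1 = 5.5; b_1 = 3; c_1 = 2; p_1 = 3.5; q_1 = 2.5; a_2 = 2; b_2 = 6; s_2 = 1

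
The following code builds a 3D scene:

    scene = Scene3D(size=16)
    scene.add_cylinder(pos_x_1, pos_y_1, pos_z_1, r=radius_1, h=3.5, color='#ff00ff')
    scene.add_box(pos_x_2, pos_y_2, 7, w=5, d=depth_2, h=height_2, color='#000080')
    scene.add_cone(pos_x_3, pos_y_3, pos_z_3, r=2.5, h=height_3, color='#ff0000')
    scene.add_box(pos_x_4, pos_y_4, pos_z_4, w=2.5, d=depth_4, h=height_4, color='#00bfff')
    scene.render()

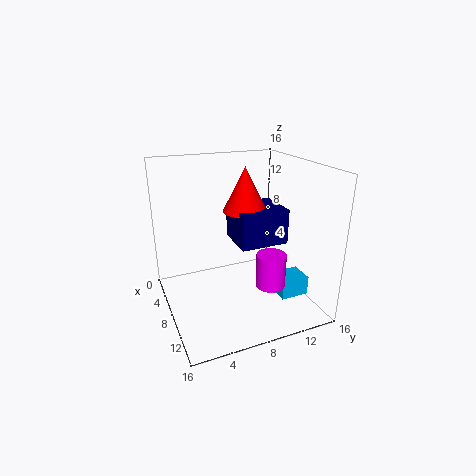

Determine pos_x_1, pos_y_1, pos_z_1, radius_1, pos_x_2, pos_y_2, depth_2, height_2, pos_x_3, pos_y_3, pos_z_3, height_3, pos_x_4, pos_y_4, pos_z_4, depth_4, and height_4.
pos_x_1 = 13; pos_y_1 = 9.5; pos_z_1 = 4.5; radius_1 = 1.5; pos_x_2 = 4.5; pos_y_2 = 8; depth_2 = 5.5; height_2 = 4; pos_x_3 = 6.5; pos_y_3 = 9.5; pos_z_3 = 10.5; height_3 = 5; pos_x_4 = 11.5; pos_y_4 = 10.5; pos_z_4 = 3; depth_4 = 3; height_4 = 2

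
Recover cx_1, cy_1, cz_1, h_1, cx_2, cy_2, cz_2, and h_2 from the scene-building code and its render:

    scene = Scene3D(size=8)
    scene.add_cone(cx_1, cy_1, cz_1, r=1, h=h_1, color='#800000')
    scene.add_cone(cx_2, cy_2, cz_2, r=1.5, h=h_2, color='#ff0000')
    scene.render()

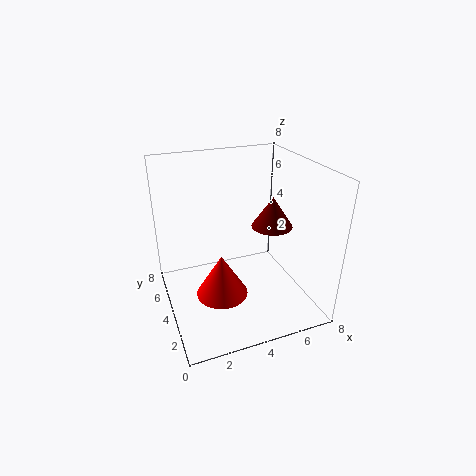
cx_1 = 5, cy_1 = 2, cz_1 = 5.5, h_1 = 1.5, cx_2 = 3, cy_2 = 4, cz_2 = 0.5, h_2 = 2.5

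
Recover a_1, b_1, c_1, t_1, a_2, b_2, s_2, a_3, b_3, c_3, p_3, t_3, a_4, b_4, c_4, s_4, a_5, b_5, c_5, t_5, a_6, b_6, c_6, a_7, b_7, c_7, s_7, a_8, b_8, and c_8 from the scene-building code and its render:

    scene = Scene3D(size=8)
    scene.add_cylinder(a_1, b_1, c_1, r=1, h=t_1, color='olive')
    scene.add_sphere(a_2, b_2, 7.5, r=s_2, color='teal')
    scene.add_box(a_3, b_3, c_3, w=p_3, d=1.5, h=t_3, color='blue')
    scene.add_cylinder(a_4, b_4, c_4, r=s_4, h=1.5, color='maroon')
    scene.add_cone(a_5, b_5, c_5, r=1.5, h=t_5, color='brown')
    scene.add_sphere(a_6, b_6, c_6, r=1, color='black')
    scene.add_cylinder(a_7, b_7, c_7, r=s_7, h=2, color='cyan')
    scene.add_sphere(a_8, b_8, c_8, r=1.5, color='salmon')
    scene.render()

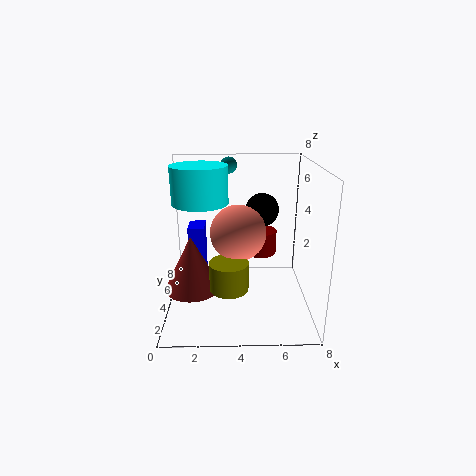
a_1 = 3.5
b_1 = 2
c_1 = 2
t_1 = 1.5
a_2 = 3.5
b_2 = 7
s_2 = 0.5
a_3 = 1
b_3 = 5.5
c_3 = 0.5
p_3 = 1
t_3 = 3.5
a_4 = 5.5
b_4 = 6.5
c_4 = 2
s_4 = 1
a_5 = 1.5
b_5 = 3
c_5 = 1.5
t_5 = 3
a_6 = 5.5
b_6 = 6
c_6 = 5
a_7 = 2
b_7 = 4
c_7 = 6
s_7 = 1.5
a_8 = 4
b_8 = 3.5
c_8 = 4.5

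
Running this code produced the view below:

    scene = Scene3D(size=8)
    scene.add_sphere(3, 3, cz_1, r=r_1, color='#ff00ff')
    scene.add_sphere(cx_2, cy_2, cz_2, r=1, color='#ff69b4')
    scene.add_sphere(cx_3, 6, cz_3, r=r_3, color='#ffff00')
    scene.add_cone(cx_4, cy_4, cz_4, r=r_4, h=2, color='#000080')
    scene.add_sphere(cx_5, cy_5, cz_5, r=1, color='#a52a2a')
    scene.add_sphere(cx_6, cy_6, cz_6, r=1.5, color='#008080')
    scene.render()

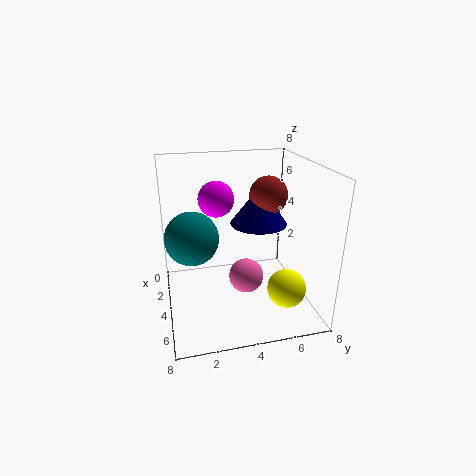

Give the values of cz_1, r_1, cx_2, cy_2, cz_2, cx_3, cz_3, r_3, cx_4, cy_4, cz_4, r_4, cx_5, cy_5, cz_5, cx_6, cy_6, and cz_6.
cz_1 = 6
r_1 = 1
cx_2 = 4
cy_2 = 4.5
cz_2 = 1.5
cx_3 = 6.5
cz_3 = 2
r_3 = 1
cx_4 = 4.5
cy_4 = 5
cz_4 = 5
r_4 = 1.5
cx_5 = 4.5
cy_5 = 5.5
cz_5 = 6.5
cx_6 = 3.5
cy_6 = 1.5
cz_6 = 4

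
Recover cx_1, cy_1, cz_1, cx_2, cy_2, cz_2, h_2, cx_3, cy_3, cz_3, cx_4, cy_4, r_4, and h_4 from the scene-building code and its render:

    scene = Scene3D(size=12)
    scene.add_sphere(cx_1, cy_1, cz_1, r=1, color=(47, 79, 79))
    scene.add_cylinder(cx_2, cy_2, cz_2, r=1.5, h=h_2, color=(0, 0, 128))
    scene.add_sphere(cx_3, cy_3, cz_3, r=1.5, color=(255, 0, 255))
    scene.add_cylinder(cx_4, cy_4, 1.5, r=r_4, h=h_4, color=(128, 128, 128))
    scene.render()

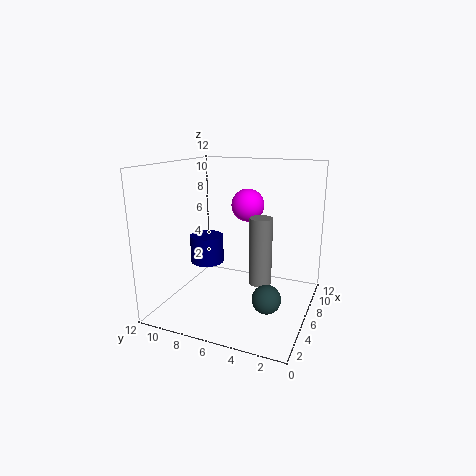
cx_1 = 1.5, cy_1 = 2, cz_1 = 3.5, cx_2 = 7, cy_2 = 9.5, cz_2 = 3, h_2 = 2.5, cx_3 = 9.5, cy_3 = 6.5, cz_3 = 8, cx_4 = 7.5, cy_4 = 4.5, r_4 = 1, h_4 = 6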